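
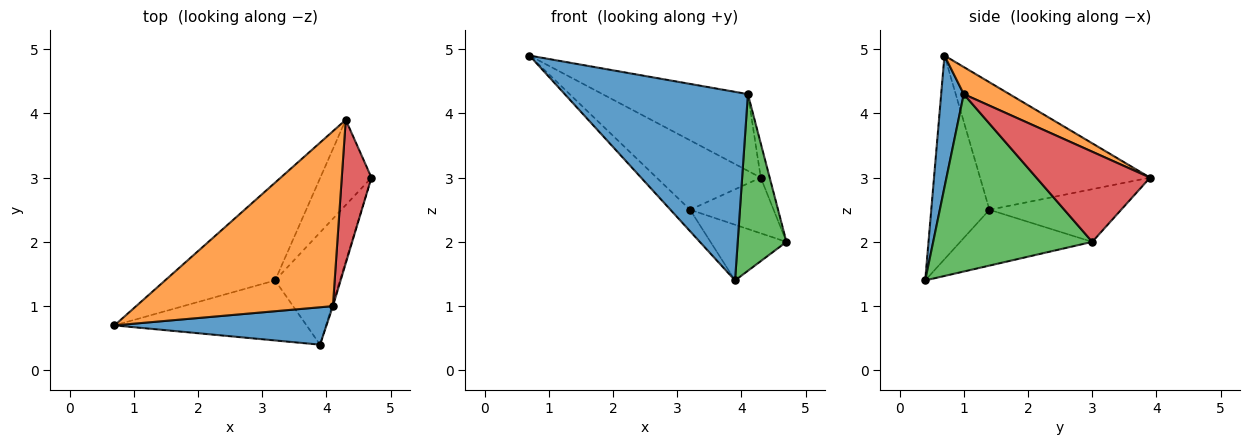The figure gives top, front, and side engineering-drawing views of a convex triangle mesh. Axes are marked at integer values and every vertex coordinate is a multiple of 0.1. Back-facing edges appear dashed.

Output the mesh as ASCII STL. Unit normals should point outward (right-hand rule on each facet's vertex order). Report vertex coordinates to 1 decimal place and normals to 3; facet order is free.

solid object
 facet normal 0.120 -0.974 0.193
  outer loop
   vertex 4.1 1.0 4.3
   vertex 0.7 0.7 4.9
   vertex 3.9 0.4 1.4
  endloop
 endfacet
 facet normal 0.125 0.399 0.909
  outer loop
   vertex 4.1 1.0 4.3
   vertex 4.3 3.9 3.0
   vertex 0.7 0.7 4.9
  endloop
 endfacet
 facet normal 0.956 -0.293 -0.005
  outer loop
   vertex 4.1 1.0 4.3
   vertex 3.9 0.4 1.4
   vertex 4.7 3.0 2.0
  endloop
 endfacet
 facet normal 0.947 0.074 0.312
  outer loop
   vertex 4.1 1.0 4.3
   vertex 4.7 3.0 2.0
   vertex 4.3 3.9 3.0
  endloop
 endfacet
 facet normal -0.706 0.238 -0.666
  outer loop
   vertex 3.2 1.4 2.5
   vertex 3.9 0.4 1.4
   vertex 0.7 0.7 4.9
  endloop
 endfacet
 facet normal -0.611 0.352 -0.709
  outer loop
   vertex 3.2 1.4 2.5
   vertex 4.7 3.0 2.0
   vertex 3.9 0.4 1.4
  endloop
 endfacet
 facet normal -0.687 0.421 -0.593
  outer loop
   vertex 3.2 1.4 2.5
   vertex 0.7 0.7 4.9
   vertex 4.3 3.9 3.0
  endloop
 endfacet
 facet normal -0.653 0.414 -0.634
  outer loop
   vertex 3.2 1.4 2.5
   vertex 4.3 3.9 3.0
   vertex 4.7 3.0 2.0
  endloop
 endfacet
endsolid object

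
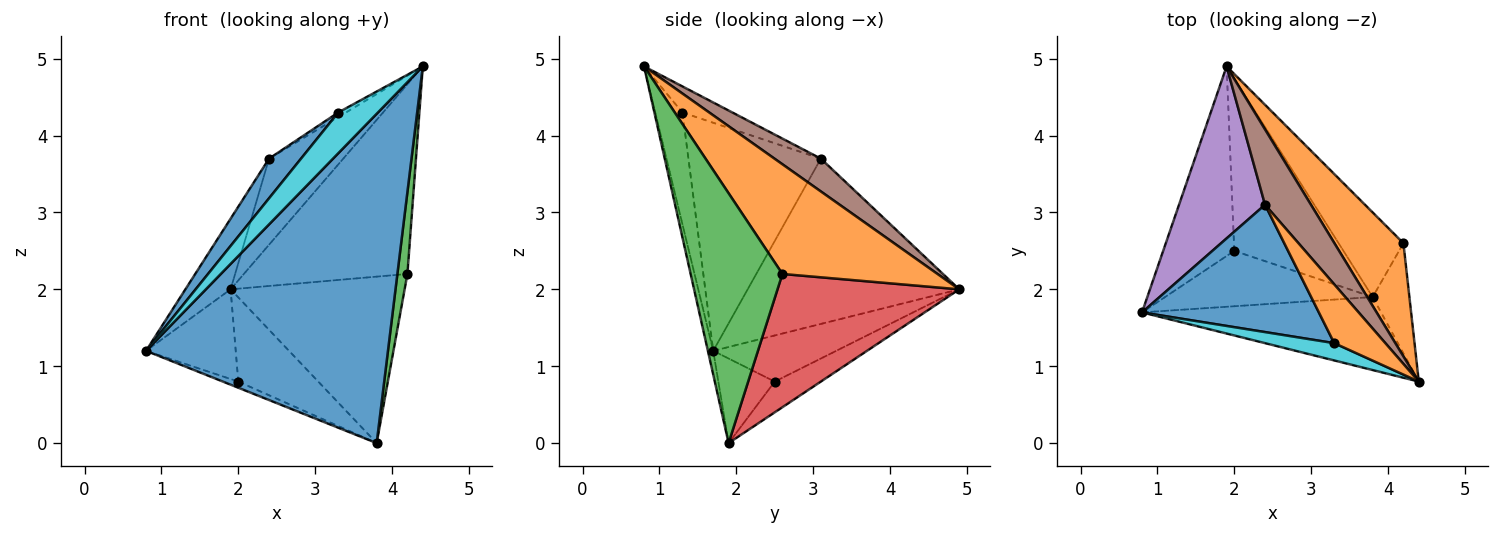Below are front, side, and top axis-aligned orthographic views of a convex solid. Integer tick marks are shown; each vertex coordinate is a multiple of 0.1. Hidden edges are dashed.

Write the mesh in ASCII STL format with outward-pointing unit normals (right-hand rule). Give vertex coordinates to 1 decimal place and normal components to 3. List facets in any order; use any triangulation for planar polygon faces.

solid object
 facet normal -0.022 -0.976 -0.216
  outer loop
   vertex 3.8 1.9 0.0
   vertex 4.4 0.8 4.9
   vertex 0.8 1.7 1.2
  endloop
 endfacet
 facet normal 0.631 0.666 0.397
  outer loop
   vertex 4.2 2.6 2.2
   vertex 1.9 4.9 2.0
   vertex 4.4 0.8 4.9
  endloop
 endfacet
 facet normal 0.984 -0.108 -0.145
  outer loop
   vertex 4.2 2.6 2.2
   vertex 4.4 0.8 4.9
   vertex 3.8 1.9 0.0
  endloop
 endfacet
 facet normal 0.681 0.653 -0.332
  outer loop
   vertex 4.2 2.6 2.2
   vertex 3.8 1.9 0.0
   vertex 1.9 4.9 2.0
  endloop
 endfacet
 facet normal -0.872 0.186 0.454
  outer loop
   vertex 2.4 3.1 3.7
   vertex 1.9 4.9 2.0
   vertex 0.8 1.7 1.2
  endloop
 endfacet
 facet normal 0.426 0.681 0.596
  outer loop
   vertex 2.4 3.1 3.7
   vertex 4.4 0.8 4.9
   vertex 1.9 4.9 2.0
  endloop
 endfacet
 facet normal -0.506 0.369 -0.780
  outer loop
   vertex 2.0 2.5 0.8
   vertex 0.8 1.7 1.2
   vertex 1.9 4.9 2.0
  endloop
 endfacet
 facet normal -0.375 0.102 -0.921
  outer loop
   vertex 2.0 2.5 0.8
   vertex 3.8 1.9 0.0
   vertex 0.8 1.7 1.2
  endloop
 endfacet
 facet normal -0.245 0.425 -0.871
  outer loop
   vertex 2.0 2.5 0.8
   vertex 1.9 4.9 2.0
   vertex 3.8 1.9 0.0
  endloop
 endfacet
 facet normal -0.534 -0.778 0.330
  outer loop
   vertex 3.3 1.3 4.3
   vertex 0.8 1.7 1.2
   vertex 4.4 0.8 4.9
  endloop
 endfacet
 facet normal -0.776 -0.188 0.602
  outer loop
   vertex 3.3 1.3 4.3
   vertex 2.4 3.1 3.7
   vertex 0.8 1.7 1.2
  endloop
 endfacet
 facet normal -0.453 0.070 0.889
  outer loop
   vertex 3.3 1.3 4.3
   vertex 4.4 0.8 4.9
   vertex 2.4 3.1 3.7
  endloop
 endfacet
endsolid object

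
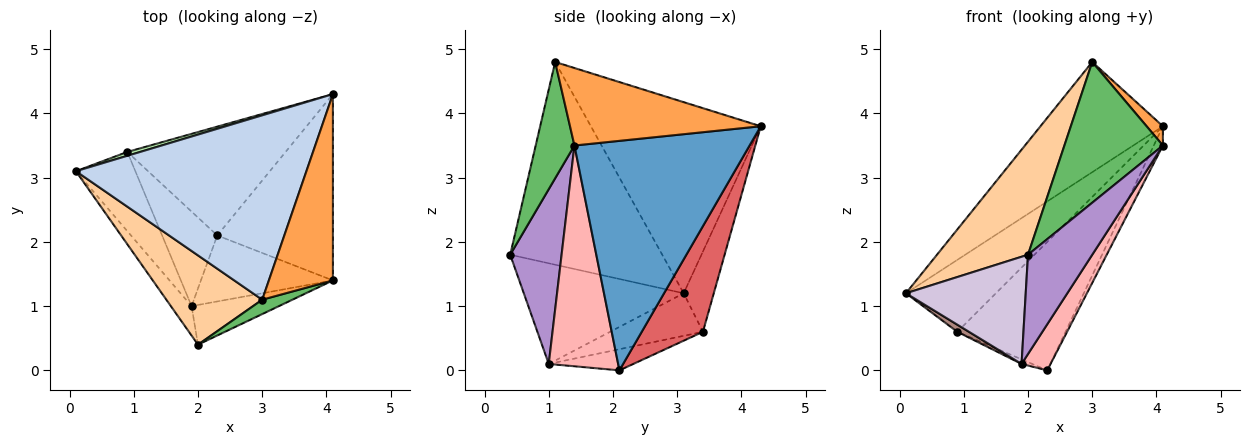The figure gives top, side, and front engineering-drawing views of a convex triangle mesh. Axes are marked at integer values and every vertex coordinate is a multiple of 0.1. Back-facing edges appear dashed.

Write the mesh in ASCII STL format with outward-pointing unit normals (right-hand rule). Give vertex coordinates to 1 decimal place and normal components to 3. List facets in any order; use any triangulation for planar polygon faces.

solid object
 facet normal 0.892 0.046 -0.449
  outer loop
   vertex 2.3 2.1 0.0
   vertex 4.1 4.3 3.8
   vertex 4.1 1.4 3.5
  endloop
 endfacet
 facet normal -0.580 0.418 0.699
  outer loop
   vertex 3.0 1.1 4.8
   vertex 4.1 4.3 3.8
   vertex 0.1 3.1 1.2
  endloop
 endfacet
 facet normal 0.769 -0.066 0.636
  outer loop
   vertex 3.0 1.1 4.8
   vertex 4.1 1.4 3.5
   vertex 4.1 4.3 3.8
  endloop
 endfacet
 facet normal -0.795 -0.476 0.376
  outer loop
   vertex 3.0 1.1 4.8
   vertex 0.1 3.1 1.2
   vertex 2.0 0.4 1.8
  endloop
 endfacet
 facet normal 0.365 -0.926 0.095
  outer loop
   vertex 3.0 1.1 4.8
   vertex 2.0 0.4 1.8
   vertex 4.1 1.4 3.5
  endloop
 endfacet
 facet normal -0.317 0.947 0.051
  outer loop
   vertex 0.9 3.4 0.6
   vertex 0.1 3.1 1.2
   vertex 4.1 4.3 3.8
  endloop
 endfacet
 facet normal 0.396 0.701 -0.593
  outer loop
   vertex 0.9 3.4 0.6
   vertex 4.1 4.3 3.8
   vertex 2.3 2.1 0.0
  endloop
 endfacet
 facet normal 0.808 -0.338 -0.483
  outer loop
   vertex 1.9 1.0 0.1
   vertex 2.3 2.1 0.0
   vertex 4.1 1.4 3.5
  endloop
 endfacet
 facet normal 0.596 -0.745 -0.298
  outer loop
   vertex 1.9 1.0 0.1
   vertex 4.1 1.4 3.5
   vertex 2.0 0.4 1.8
  endloop
 endfacet
 facet normal -0.790 -0.592 -0.162
  outer loop
   vertex 1.9 1.0 0.1
   vertex 2.0 0.4 1.8
   vertex 0.1 3.1 1.2
  endloop
 endfacet
 facet normal -0.581 -0.073 -0.811
  outer loop
   vertex 1.9 1.0 0.1
   vertex 0.1 3.1 1.2
   vertex 0.9 3.4 0.6
  endloop
 endfacet
 facet normal -0.358 0.045 -0.933
  outer loop
   vertex 1.9 1.0 0.1
   vertex 0.9 3.4 0.6
   vertex 2.3 2.1 0.0
  endloop
 endfacet
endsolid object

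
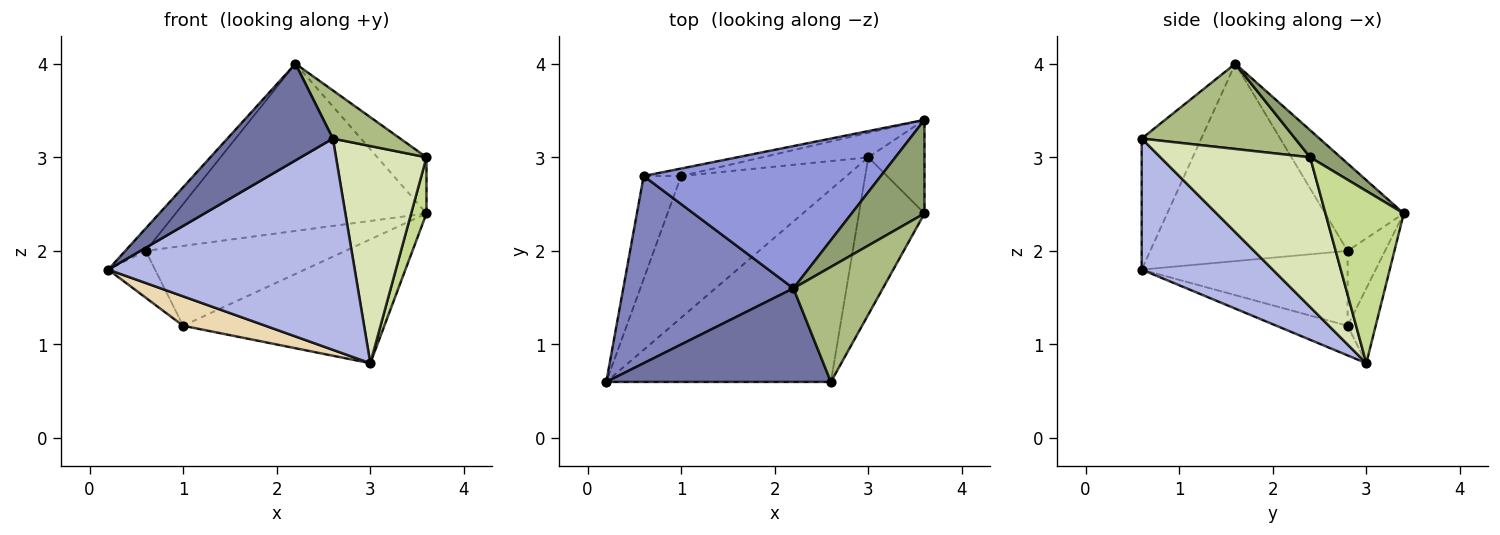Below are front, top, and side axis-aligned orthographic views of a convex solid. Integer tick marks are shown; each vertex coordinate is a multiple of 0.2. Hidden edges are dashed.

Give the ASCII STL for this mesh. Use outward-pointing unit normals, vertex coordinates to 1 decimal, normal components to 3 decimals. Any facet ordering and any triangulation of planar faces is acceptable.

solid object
 facet normal -0.376 -0.666 0.644
  outer loop
   vertex 2.2 1.6 4.0
   vertex 0.2 0.6 1.8
   vertex 2.6 0.6 3.2
  endloop
 endfacet
 facet normal -0.755 0.078 0.651
  outer loop
   vertex 0.6 2.8 2.0
   vertex 0.2 0.6 1.8
   vertex 2.2 1.6 4.0
  endloop
 endfacet
 facet normal -0.232 0.741 0.630
  outer loop
   vertex 0.6 2.8 2.0
   vertex 2.2 1.6 4.0
   vertex 3.6 3.4 2.4
  endloop
 endfacet
 facet normal 0.366 -0.688 -0.627
  outer loop
   vertex 3.0 3.0 0.8
   vertex 2.6 0.6 3.2
   vertex 0.2 0.6 1.8
  endloop
 endfacet
 facet normal 0.303 0.490 0.817
  outer loop
   vertex 3.6 2.4 3.0
   vertex 3.6 3.4 2.4
   vertex 2.2 1.6 4.0
  endloop
 endfacet
 facet normal 0.660 -0.290 0.693
  outer loop
   vertex 3.6 2.4 3.0
   vertex 2.2 1.6 4.0
   vertex 2.6 0.6 3.2
  endloop
 endfacet
 facet normal 0.935 -0.183 -0.305
  outer loop
   vertex 3.6 2.4 3.0
   vertex 3.0 3.0 0.8
   vertex 3.6 3.4 2.4
  endloop
 endfacet
 facet normal 0.802 -0.484 -0.351
  outer loop
   vertex 3.6 2.4 3.0
   vertex 2.6 0.6 3.2
   vertex 3.0 3.0 0.8
  endloop
 endfacet
 facet normal -0.184 0.979 -0.092
  outer loop
   vertex 1.0 2.8 1.2
   vertex 0.6 2.8 2.0
   vertex 3.6 3.4 2.4
  endloop
 endfacet
 facet normal -0.136 0.972 -0.192
  outer loop
   vertex 1.0 2.8 1.2
   vertex 3.6 3.4 2.4
   vertex 3.0 3.0 0.8
  endloop
 endfacet
 facet normal -0.877 0.199 -0.438
  outer loop
   vertex 1.0 2.8 1.2
   vertex 0.2 0.6 1.8
   vertex 0.6 2.8 2.0
  endloop
 endfacet
 facet normal -0.173 -0.200 -0.964
  outer loop
   vertex 1.0 2.8 1.2
   vertex 3.0 3.0 0.8
   vertex 0.2 0.6 1.8
  endloop
 endfacet
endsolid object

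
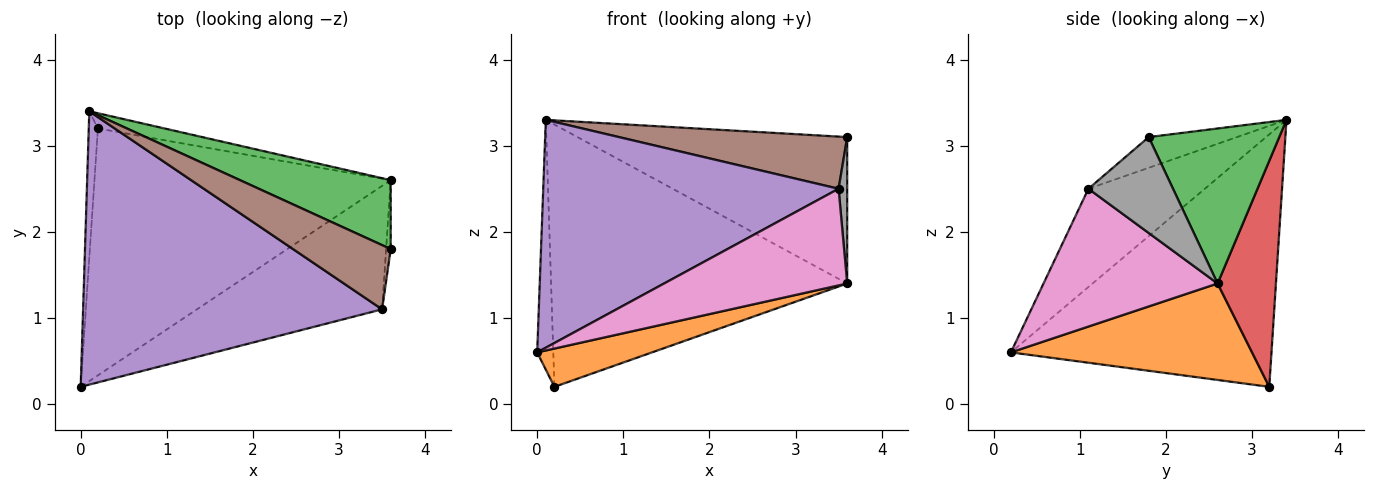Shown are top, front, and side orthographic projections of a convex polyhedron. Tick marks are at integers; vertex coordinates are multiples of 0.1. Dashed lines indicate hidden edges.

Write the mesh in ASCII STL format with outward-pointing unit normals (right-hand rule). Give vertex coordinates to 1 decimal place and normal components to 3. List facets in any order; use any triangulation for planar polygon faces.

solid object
 facet normal -0.997 0.062 -0.036
  outer loop
   vertex 0.2 3.2 0.2
   vertex 0.0 0.2 0.6
   vertex 0.1 3.4 3.3
  endloop
 endfacet
 facet normal 0.306 -0.146 -0.941
  outer loop
   vertex 3.6 2.6 1.4
   vertex 0.0 0.2 0.6
   vertex 0.2 3.2 0.2
  endloop
 endfacet
 facet normal 0.401 0.829 0.390
  outer loop
   vertex 3.6 2.6 1.4
   vertex 0.1 3.4 3.3
   vertex 3.6 1.8 3.1
  endloop
 endfacet
 facet normal 0.193 0.980 -0.057
  outer loop
   vertex 3.6 2.6 1.4
   vertex 0.2 3.2 0.2
   vertex 0.1 3.4 3.3
  endloop
 endfacet
 facet normal -0.245 -0.621 0.745
  outer loop
   vertex 3.5 1.1 2.5
   vertex 0.1 3.4 3.3
   vertex 0.0 0.2 0.6
  endloop
 endfacet
 facet normal -0.237 -0.613 0.754
  outer loop
   vertex 3.5 1.1 2.5
   vertex 3.6 1.8 3.1
   vertex 0.1 3.4 3.3
  endloop
 endfacet
 facet normal 0.506 -0.532 -0.679
  outer loop
   vertex 3.5 1.1 2.5
   vertex 0.0 0.2 0.6
   vertex 3.6 2.6 1.4
  endloop
 endfacet
 facet normal 0.994 -0.101 -0.048
  outer loop
   vertex 3.5 1.1 2.5
   vertex 3.6 2.6 1.4
   vertex 3.6 1.8 3.1
  endloop
 endfacet
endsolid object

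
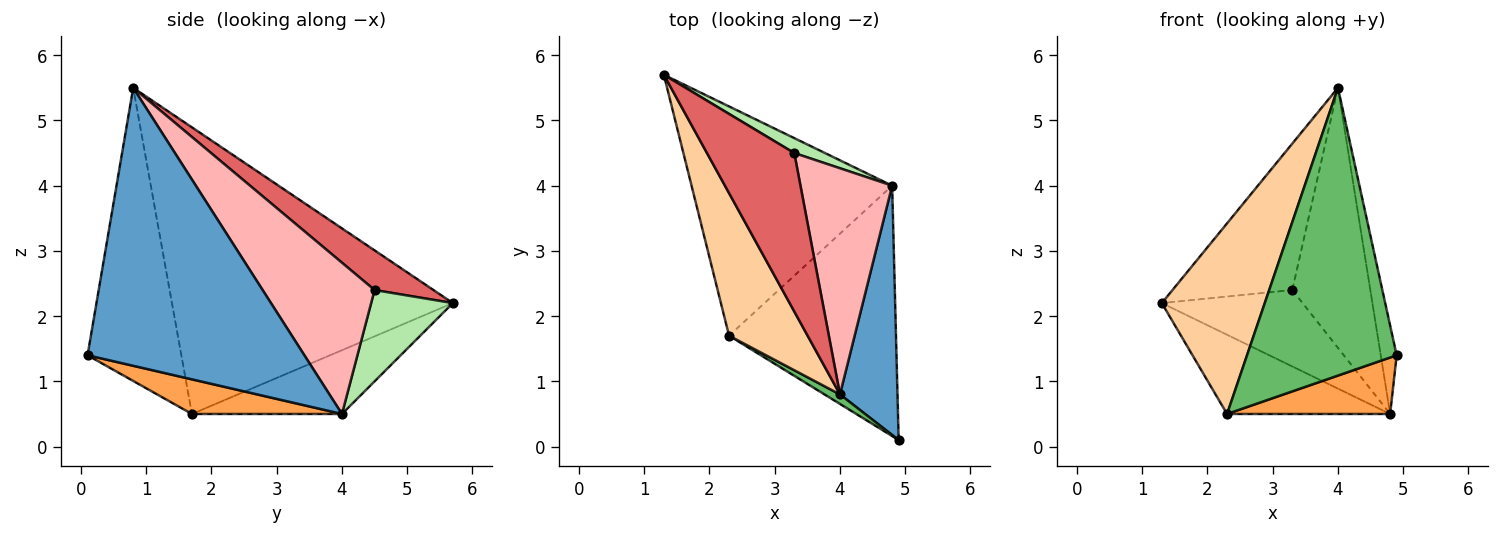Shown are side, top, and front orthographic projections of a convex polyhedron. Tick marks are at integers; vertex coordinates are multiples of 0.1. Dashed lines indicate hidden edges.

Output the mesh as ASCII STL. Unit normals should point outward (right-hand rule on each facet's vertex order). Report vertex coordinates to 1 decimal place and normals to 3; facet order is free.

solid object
 facet normal 0.977 0.072 0.202
  outer loop
   vertex 4.0 0.8 5.5
   vertex 4.9 0.1 1.4
   vertex 4.8 4.0 0.5
  endloop
 endfacet
 facet normal -0.288 0.313 -0.905
  outer loop
   vertex 2.3 1.7 0.5
   vertex 1.3 5.7 2.2
   vertex 4.8 4.0 0.5
  endloop
 endfacet
 facet normal 0.198 -0.216 -0.956
  outer loop
   vertex 2.3 1.7 0.5
   vertex 4.8 4.0 0.5
   vertex 4.9 0.1 1.4
  endloop
 endfacet
 facet normal -0.909 -0.333 0.249
  outer loop
   vertex 2.3 1.7 0.5
   vertex 4.0 0.8 5.5
   vertex 1.3 5.7 2.2
  endloop
 endfacet
 facet normal -0.531 -0.847 0.028
  outer loop
   vertex 2.3 1.7 0.5
   vertex 4.9 0.1 1.4
   vertex 4.0 0.8 5.5
  endloop
 endfacet
 facet normal 0.495 0.853 0.166
  outer loop
   vertex 3.3 4.5 2.4
   vertex 4.8 4.0 0.5
   vertex 1.3 5.7 2.2
  endloop
 endfacet
 facet normal 0.317 0.644 0.697
  outer loop
   vertex 3.3 4.5 2.4
   vertex 1.3 5.7 2.2
   vertex 4.0 0.8 5.5
  endloop
 endfacet
 facet normal 0.735 0.512 0.445
  outer loop
   vertex 3.3 4.5 2.4
   vertex 4.0 0.8 5.5
   vertex 4.8 4.0 0.5
  endloop
 endfacet
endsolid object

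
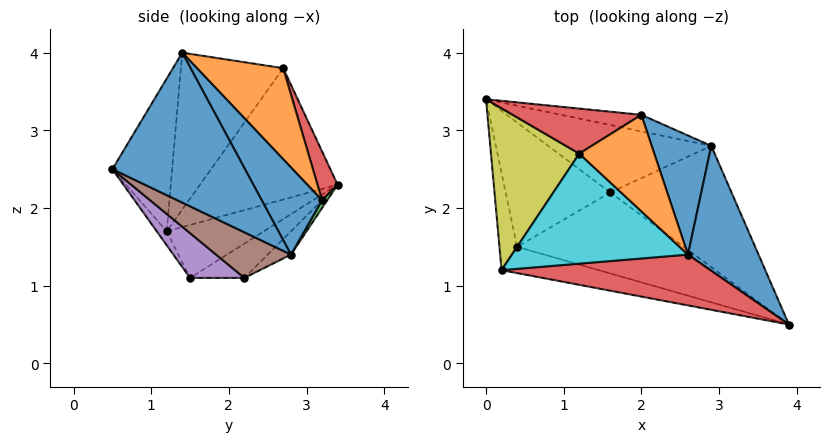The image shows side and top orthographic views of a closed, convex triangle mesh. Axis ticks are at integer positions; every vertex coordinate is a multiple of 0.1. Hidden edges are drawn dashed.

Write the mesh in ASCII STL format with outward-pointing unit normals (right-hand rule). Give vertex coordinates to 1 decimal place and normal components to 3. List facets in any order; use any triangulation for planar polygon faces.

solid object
 facet normal 0.777 0.513 0.366
  outer loop
   vertex 2.9 2.8 1.4
   vertex 2.6 1.4 4.0
   vertex 3.9 0.5 2.5
  endloop
 endfacet
 facet normal -0.949 0.000 -0.316
  outer loop
   vertex 0.2 1.2 1.7
   vertex 0.0 3.4 2.3
   vertex 0.4 1.5 1.1
  endloop
 endfacet
 facet normal -0.067 -0.883 -0.464
  outer loop
   vertex 0.2 1.2 1.7
   vertex 0.4 1.5 1.1
   vertex 3.9 0.5 2.5
  endloop
 endfacet
 facet normal -0.244 -0.910 0.334
  outer loop
   vertex 0.2 1.2 1.7
   vertex 3.9 0.5 2.5
   vertex 2.6 1.4 4.0
  endloop
 endfacet
 facet normal 0.237 -0.406 -0.883
  outer loop
   vertex 1.6 2.2 1.1
   vertex 3.9 0.5 2.5
   vertex 0.4 1.5 1.1
  endloop
 endfacet
 facet normal 0.338 -0.283 -0.898
  outer loop
   vertex 1.6 2.2 1.1
   vertex 2.9 2.8 1.4
   vertex 3.9 0.5 2.5
  endloop
 endfacet
 facet normal -0.275 0.471 -0.838
  outer loop
   vertex 1.6 2.2 1.1
   vertex 0.4 1.5 1.1
   vertex 0.0 3.4 2.3
  endloop
 endfacet
 facet normal -0.110 0.625 -0.772
  outer loop
   vertex 1.6 2.2 1.1
   vertex 0.0 3.4 2.3
   vertex 2.9 2.8 1.4
  endloop
 endfacet
 facet normal -0.809 -0.222 0.544
  outer loop
   vertex 1.2 2.7 3.8
   vertex 0.0 3.4 2.3
   vertex 0.2 1.2 1.7
  endloop
 endfacet
 facet normal -0.570 -0.516 0.640
  outer loop
   vertex 1.2 2.7 3.8
   vertex 0.2 1.2 1.7
   vertex 2.6 1.4 4.0
  endloop
 endfacet
 facet normal 0.623 0.657 0.425
  outer loop
   vertex 2.0 3.2 2.1
   vertex 2.6 1.4 4.0
   vertex 2.9 2.8 1.4
  endloop
 endfacet
 facet normal 0.565 0.681 0.466
  outer loop
   vertex 2.0 3.2 2.1
   vertex 1.2 2.7 3.8
   vertex 2.6 1.4 4.0
  endloop
 endfacet
 facet normal 0.044 0.891 -0.453
  outer loop
   vertex 2.0 3.2 2.1
   vertex 2.9 2.8 1.4
   vertex 0.0 3.4 2.3
  endloop
 endfacet
 facet normal 0.127 0.934 0.334
  outer loop
   vertex 2.0 3.2 2.1
   vertex 0.0 3.4 2.3
   vertex 1.2 2.7 3.8
  endloop
 endfacet
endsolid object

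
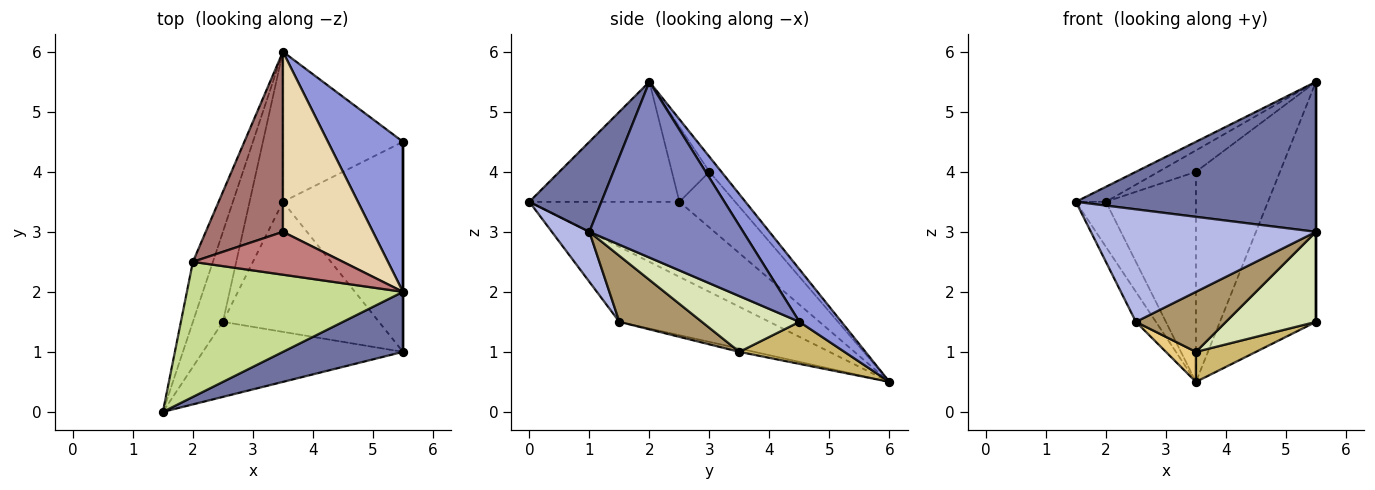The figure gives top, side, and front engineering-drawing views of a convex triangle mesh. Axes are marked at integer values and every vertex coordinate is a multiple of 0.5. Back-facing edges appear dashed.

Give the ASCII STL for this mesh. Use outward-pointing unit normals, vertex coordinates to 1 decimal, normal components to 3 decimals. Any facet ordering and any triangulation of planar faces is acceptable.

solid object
 facet normal 0.268 -0.894 0.358
  outer loop
   vertex 5.5 2.0 5.5
   vertex 1.5 0.0 3.5
   vertex 5.5 1.0 3.0
  endloop
 endfacet
 facet normal 1.000 0.000 0.000
  outer loop
   vertex 5.5 4.5 1.5
   vertex 5.5 2.0 5.5
   vertex 5.5 1.0 3.0
  endloop
 endfacet
 facet normal 0.348 0.795 0.497
  outer loop
   vertex 5.5 4.5 1.5
   vertex 3.5 6.0 0.5
   vertex 5.5 2.0 5.5
  endloop
 endfacet
 facet normal 0.137 -0.824 -0.549
  outer loop
   vertex 2.5 1.5 1.5
   vertex 5.5 1.0 3.0
   vertex 1.5 0.0 3.5
  endloop
 endfacet
 facet normal -0.921 0.123 -0.369
  outer loop
   vertex 2.5 1.5 1.5
   vertex 1.5 0.0 3.5
   vertex 3.5 6.0 0.5
  endloop
 endfacet
 facet normal -0.949 0.190 -0.253
  outer loop
   vertex 2.0 2.5 3.5
   vertex 3.5 6.0 0.5
   vertex 1.5 0.0 3.5
  endloop
 endfacet
 facet normal -0.483 0.097 0.870
  outer loop
   vertex 2.0 2.5 3.5
   vertex 1.5 0.0 3.5
   vertex 5.5 2.0 5.5
  endloop
 endfacet
 facet normal 0.393 -0.362 -0.845
  outer loop
   vertex 3.5 3.5 1.0
   vertex 5.5 4.5 1.5
   vertex 5.5 1.0 3.0
  endloop
 endfacet
 facet normal 0.359 -0.391 -0.848
  outer loop
   vertex 3.5 3.5 1.0
   vertex 5.5 1.0 3.0
   vertex 2.5 1.5 1.5
  endloop
 endfacet
 facet normal 0.325 -0.185 -0.927
  outer loop
   vertex 3.5 3.5 1.0
   vertex 3.5 6.0 0.5
   vertex 5.5 4.5 1.5
  endloop
 endfacet
 facet normal -0.098 -0.195 -0.976
  outer loop
   vertex 3.5 3.5 1.0
   vertex 2.5 1.5 1.5
   vertex 3.5 6.0 0.5
  endloop
 endfacet
 facet normal -0.108 0.755 0.647
  outer loop
   vertex 3.5 3.0 4.0
   vertex 5.5 2.0 5.5
   vertex 3.5 6.0 0.5
  endloop
 endfacet
 facet normal -0.425 0.687 0.589
  outer loop
   vertex 3.5 3.0 4.0
   vertex 3.5 6.0 0.5
   vertex 2.0 2.5 3.5
  endloop
 endfacet
 facet normal -0.408 0.408 0.816
  outer loop
   vertex 3.5 3.0 4.0
   vertex 2.0 2.5 3.5
   vertex 5.5 2.0 5.5
  endloop
 endfacet
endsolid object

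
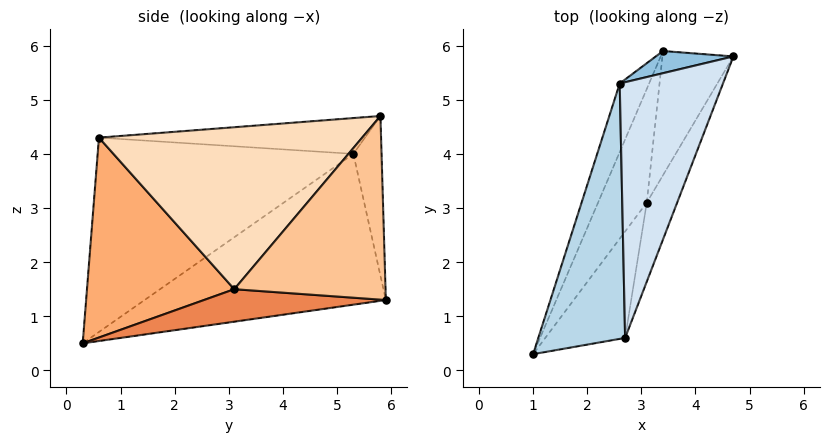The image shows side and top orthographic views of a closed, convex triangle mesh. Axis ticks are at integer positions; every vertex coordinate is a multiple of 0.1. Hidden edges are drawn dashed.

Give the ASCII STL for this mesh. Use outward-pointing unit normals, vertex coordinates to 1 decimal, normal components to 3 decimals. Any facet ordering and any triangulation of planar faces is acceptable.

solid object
 facet normal -0.896 0.409 -0.175
  outer loop
   vertex 2.6 5.3 4.0
   vertex 3.4 5.9 1.3
   vertex 1.0 0.3 0.5
  endloop
 endfacet
 facet normal -0.271 0.954 0.132
  outer loop
   vertex 2.6 5.3 4.0
   vertex 4.7 5.8 4.7
   vertex 3.4 5.9 1.3
  endloop
 endfacet
 facet normal -0.913 0.007 0.408
  outer loop
   vertex 2.6 5.3 4.0
   vertex 1.0 0.3 0.5
   vertex 2.7 0.6 4.3
  endloop
 endfacet
 facet normal -0.327 0.053 0.943
  outer loop
   vertex 2.6 5.3 4.0
   vertex 2.7 0.6 4.3
   vertex 4.7 5.8 4.7
  endloop
 endfacet
 facet normal 0.551 -0.118 -0.826
  outer loop
   vertex 3.1 3.1 1.5
   vertex 1.0 0.3 0.5
   vertex 3.4 5.9 1.3
  endloop
 endfacet
 facet normal 0.809 -0.491 -0.323
  outer loop
   vertex 3.1 3.1 1.5
   vertex 2.7 0.6 4.3
   vertex 1.0 0.3 0.5
  endloop
 endfacet
 facet normal 0.926 -0.125 -0.358
  outer loop
   vertex 3.1 3.1 1.5
   vertex 3.4 5.9 1.3
   vertex 4.7 5.8 4.7
  endloop
 endfacet
 facet normal 0.924 -0.342 -0.173
  outer loop
   vertex 3.1 3.1 1.5
   vertex 4.7 5.8 4.7
   vertex 2.7 0.6 4.3
  endloop
 endfacet
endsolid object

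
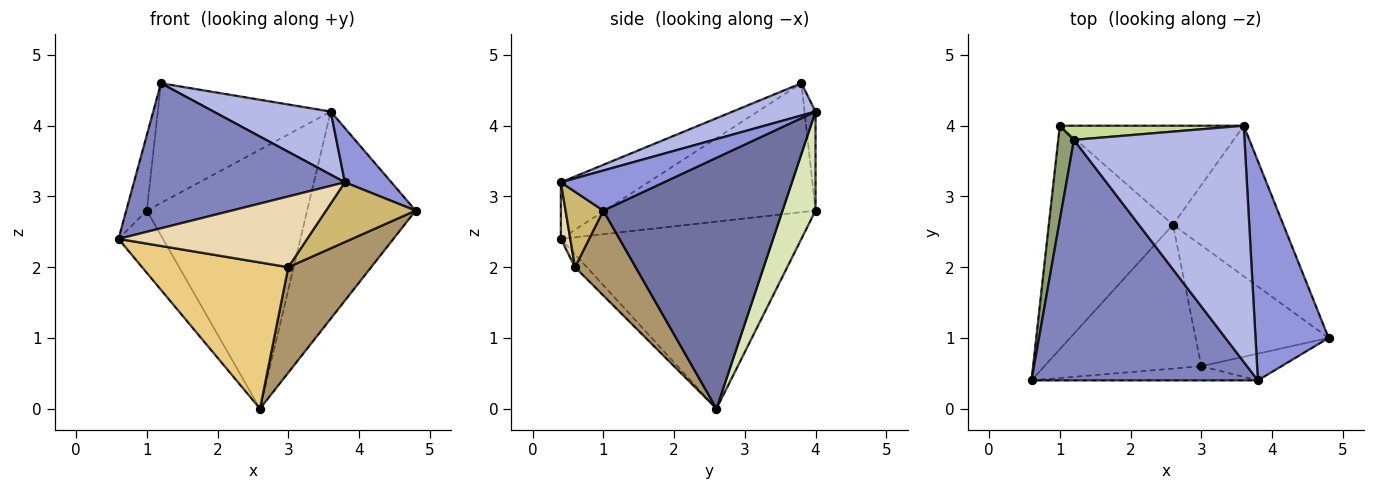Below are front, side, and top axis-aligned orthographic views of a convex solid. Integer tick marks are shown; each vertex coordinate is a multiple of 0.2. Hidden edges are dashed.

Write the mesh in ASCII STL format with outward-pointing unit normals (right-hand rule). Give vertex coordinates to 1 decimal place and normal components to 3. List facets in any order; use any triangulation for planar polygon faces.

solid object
 facet normal 0.801 0.485 -0.352
  outer loop
   vertex 3.6 4.0 4.2
   vertex 4.8 1.0 2.8
   vertex 2.6 2.6 0.0
  endloop
 endfacet
 facet normal -0.209 -0.505 0.837
  outer loop
   vertex 3.8 0.4 3.2
   vertex 1.2 3.8 4.6
   vertex 0.6 0.4 2.4
  endloop
 endfacet
 facet normal 0.470 -0.212 0.857
  outer loop
   vertex 3.8 0.4 3.2
   vertex 4.8 1.0 2.8
   vertex 3.6 4.0 4.2
  endloop
 endfacet
 facet normal 0.180 -0.254 0.950
  outer loop
   vertex 3.8 0.4 3.2
   vertex 3.6 4.0 4.2
   vertex 1.2 3.8 4.6
  endloop
 endfacet
 facet normal -0.988 0.096 0.120
  outer loop
   vertex 1.0 4.0 2.8
   vertex 0.6 0.4 2.4
   vertex 1.2 3.8 4.6
  endloop
 endfacet
 facet normal -0.823 0.152 -0.547
  outer loop
   vertex 1.0 4.0 2.8
   vertex 2.6 2.6 0.0
   vertex 0.6 0.4 2.4
  endloop
 endfacet
 facet normal -0.063 0.991 0.117
  outer loop
   vertex 1.0 4.0 2.8
   vertex 1.2 3.8 4.6
   vertex 3.6 4.0 4.2
  endloop
 endfacet
 facet normal 0.189 0.917 -0.351
  outer loop
   vertex 1.0 4.0 2.8
   vertex 3.6 4.0 4.2
   vertex 2.6 2.6 0.0
  endloop
 endfacet
 facet normal 0.433 -0.592 -0.679
  outer loop
   vertex 3.0 0.6 2.0
   vertex 2.6 2.6 0.0
   vertex 4.8 1.0 2.8
  endloop
 endfacet
 facet normal 0.359 -0.852 -0.381
  outer loop
   vertex 3.0 0.6 2.0
   vertex 4.8 1.0 2.8
   vertex 3.8 0.4 3.2
  endloop
 endfacet
 facet normal -0.057 -0.712 -0.700
  outer loop
   vertex 3.0 0.6 2.0
   vertex 0.6 0.4 2.4
   vertex 2.6 2.6 0.0
  endloop
 endfacet
 facet normal 0.049 -0.979 -0.196
  outer loop
   vertex 3.0 0.6 2.0
   vertex 3.8 0.4 3.2
   vertex 0.6 0.4 2.4
  endloop
 endfacet
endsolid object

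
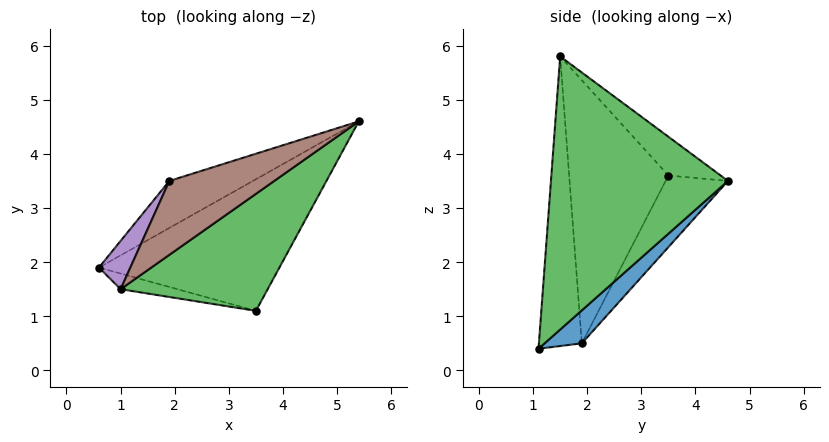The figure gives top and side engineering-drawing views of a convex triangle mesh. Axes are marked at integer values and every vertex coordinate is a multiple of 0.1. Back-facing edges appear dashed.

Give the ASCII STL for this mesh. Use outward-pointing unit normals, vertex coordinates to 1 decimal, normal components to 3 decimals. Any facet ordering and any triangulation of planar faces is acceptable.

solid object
 facet normal 0.142 0.612 -0.778
  outer loop
   vertex 3.5 1.1 0.4
   vertex 0.6 1.9 0.5
   vertex 5.4 4.6 3.5
  endloop
 endfacet
 facet normal -0.267 -0.962 -0.052
  outer loop
   vertex 1.0 1.5 5.8
   vertex 0.6 1.9 0.5
   vertex 3.5 1.1 0.4
  endloop
 endfacet
 facet normal 0.655 -0.668 0.353
  outer loop
   vertex 1.0 1.5 5.8
   vertex 3.5 1.1 0.4
   vertex 5.4 4.6 3.5
  endloop
 endfacet
 facet normal -0.291 0.894 -0.340
  outer loop
   vertex 1.9 3.5 3.6
   vertex 5.4 4.6 3.5
   vertex 0.6 1.9 0.5
  endloop
 endfacet
 facet normal -0.860 0.500 0.103
  outer loop
   vertex 1.9 3.5 3.6
   vertex 0.6 1.9 0.5
   vertex 1.0 1.5 5.8
  endloop
 endfacet
 facet normal -0.223 0.765 0.604
  outer loop
   vertex 1.9 3.5 3.6
   vertex 1.0 1.5 5.8
   vertex 5.4 4.6 3.5
  endloop
 endfacet
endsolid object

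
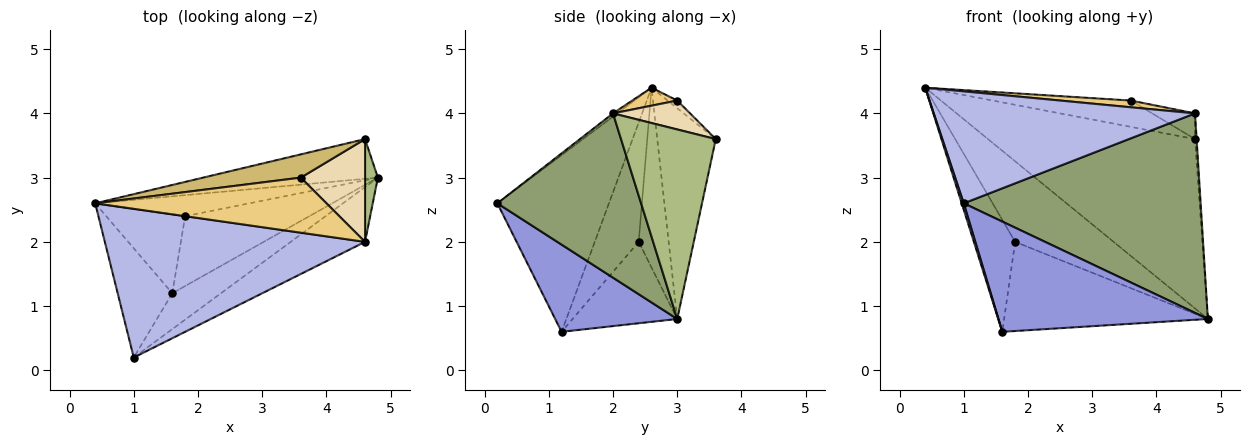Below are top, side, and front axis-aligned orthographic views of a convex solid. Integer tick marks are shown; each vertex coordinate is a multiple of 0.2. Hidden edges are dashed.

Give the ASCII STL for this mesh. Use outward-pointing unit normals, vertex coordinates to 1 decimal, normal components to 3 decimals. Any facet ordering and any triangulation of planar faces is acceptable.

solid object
 facet normal -0.265 0.939 -0.220
  outer loop
   vertex 4.6 3.6 3.6
   vertex 4.8 3.0 0.8
   vertex 0.4 2.6 4.4
  endloop
 endfacet
 facet normal -0.955 -0.017 -0.295
  outer loop
   vertex 1.6 1.2 0.6
   vertex 1.0 0.2 2.6
   vertex 0.4 2.6 4.4
  endloop
 endfacet
 facet normal 0.485 -0.832 -0.270
  outer loop
   vertex 1.6 1.2 0.6
   vertex 4.8 3.0 0.8
   vertex 1.0 0.2 2.6
  endloop
 endfacet
 facet normal -0.010 -0.602 0.799
  outer loop
   vertex 4.6 2.0 4.0
   vertex 0.4 2.6 4.4
   vertex 1.0 0.2 2.6
  endloop
 endfacet
 facet normal 0.505 -0.832 -0.229
  outer loop
   vertex 4.6 2.0 4.0
   vertex 1.0 0.2 2.6
   vertex 4.8 3.0 0.8
  endloop
 endfacet
 facet normal 0.998 0.017 0.068
  outer loop
   vertex 4.6 2.0 4.0
   vertex 4.8 3.0 0.8
   vertex 4.6 3.6 3.6
  endloop
 endfacet
 facet normal -0.282 0.928 -0.242
  outer loop
   vertex 1.8 2.4 2.0
   vertex 0.4 2.6 4.4
   vertex 4.8 3.0 0.8
  endloop
 endfacet
 facet normal -0.657 0.616 -0.434
  outer loop
   vertex 1.8 2.4 2.0
   vertex 1.6 1.2 0.6
   vertex 0.4 2.6 4.4
  endloop
 endfacet
 facet normal -0.375 0.730 -0.572
  outer loop
   vertex 1.8 2.4 2.0
   vertex 4.8 3.0 0.8
   vertex 1.6 1.2 0.6
  endloop
 endfacet
 facet normal -0.052 0.748 0.661
  outer loop
   vertex 3.6 3.0 4.2
   vertex 4.6 3.6 3.6
   vertex 0.4 2.6 4.4
  endloop
 endfacet
 facet normal 0.077 -0.121 0.990
  outer loop
   vertex 3.6 3.0 4.2
   vertex 0.4 2.6 4.4
   vertex 4.6 2.0 4.0
  endloop
 endfacet
 facet normal 0.400 0.222 0.889
  outer loop
   vertex 3.6 3.0 4.2
   vertex 4.6 2.0 4.0
   vertex 4.6 3.6 3.6
  endloop
 endfacet
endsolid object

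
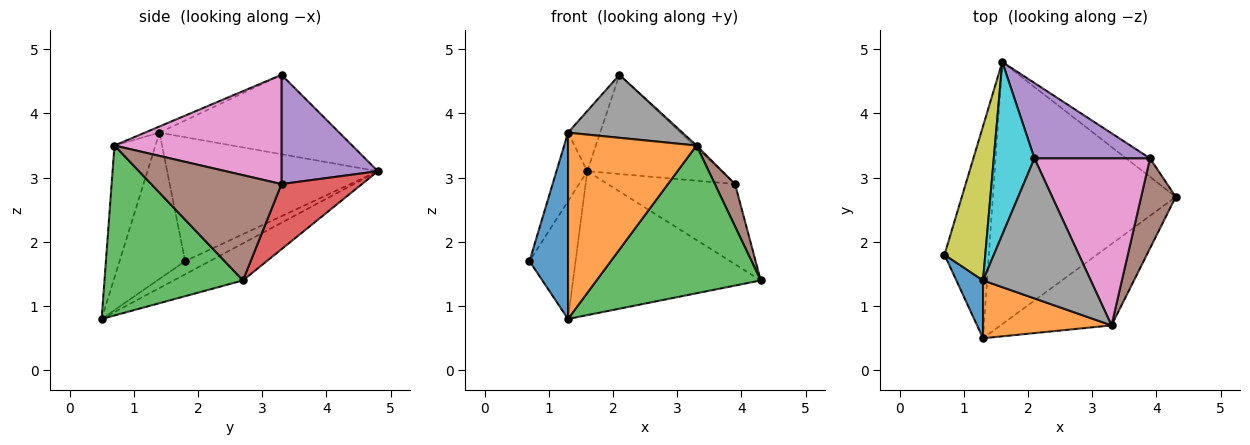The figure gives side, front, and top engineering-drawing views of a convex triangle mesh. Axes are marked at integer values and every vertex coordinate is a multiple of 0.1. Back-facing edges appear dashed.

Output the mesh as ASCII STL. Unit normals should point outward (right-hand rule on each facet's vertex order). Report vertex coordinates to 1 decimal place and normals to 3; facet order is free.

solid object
 facet normal -0.251 0.470 -0.846
  outer loop
   vertex 1.3 0.5 0.8
   vertex 0.7 1.8 1.7
   vertex 1.6 4.8 3.1
  endloop
 endfacet
 facet normal -0.175 0.474 -0.863
  outer loop
   vertex 1.3 0.5 0.8
   vertex 1.6 4.8 3.1
   vertex 4.3 2.7 1.4
  endloop
 endfacet
 facet normal 0.594 -0.705 -0.388
  outer loop
   vertex 1.3 0.5 0.8
   vertex 4.3 2.7 1.4
   vertex 3.3 0.7 3.5
  endloop
 endfacet
 facet normal 0.524 0.830 -0.192
  outer loop
   vertex 3.9 3.3 2.9
   vertex 4.3 2.7 1.4
   vertex 1.6 4.8 3.1
  endloop
 endfacet
 facet normal 0.496 0.691 0.526
  outer loop
   vertex 3.9 3.3 2.9
   vertex 1.6 4.8 3.1
   vertex 2.1 3.3 4.6
  endloop
 endfacet
 facet normal 0.940 -0.146 0.309
  outer loop
   vertex 3.9 3.3 2.9
   vertex 3.3 0.7 3.5
   vertex 4.3 2.7 1.4
  endloop
 endfacet
 facet normal 0.687 0.009 0.727
  outer loop
   vertex 3.9 3.3 2.9
   vertex 2.1 3.3 4.6
   vertex 3.3 0.7 3.5
  endloop
 endfacet
 facet normal -0.052 -0.409 0.911
  outer loop
   vertex 1.3 1.4 3.7
   vertex 3.3 0.7 3.5
   vertex 2.1 3.3 4.6
  endloop
 endfacet
 facet normal -0.941 0.138 0.310
  outer loop
   vertex 1.3 1.4 3.7
   vertex 1.6 4.8 3.1
   vertex 0.7 1.8 1.7
  endloop
 endfacet
 facet normal -0.879 0.157 0.450
  outer loop
   vertex 1.3 1.4 3.7
   vertex 2.1 3.3 4.6
   vertex 1.6 4.8 3.1
  endloop
 endfacet
 facet normal -0.852 -0.501 0.155
  outer loop
   vertex 1.3 1.4 3.7
   vertex 0.7 1.8 1.7
   vertex 1.3 0.5 0.8
  endloop
 endfacet
 facet normal -0.291 -0.914 0.284
  outer loop
   vertex 1.3 1.4 3.7
   vertex 1.3 0.5 0.8
   vertex 3.3 0.7 3.5
  endloop
 endfacet
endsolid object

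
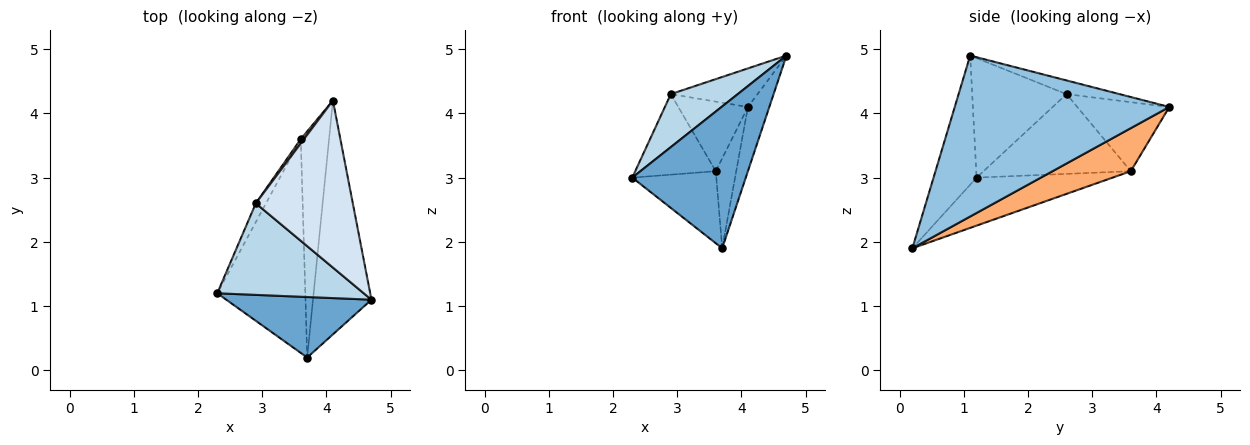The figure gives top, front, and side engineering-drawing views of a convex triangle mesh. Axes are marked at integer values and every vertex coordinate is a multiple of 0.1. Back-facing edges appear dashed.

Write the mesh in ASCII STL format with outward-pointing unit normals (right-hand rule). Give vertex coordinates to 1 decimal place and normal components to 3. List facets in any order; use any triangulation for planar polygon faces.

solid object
 facet normal -0.329 -0.869 0.370
  outer loop
   vertex 3.7 0.2 1.9
   vertex 4.7 1.1 4.9
   vertex 2.3 1.2 3.0
  endloop
 endfacet
 facet normal 0.936 0.093 -0.340
  outer loop
   vertex 3.7 0.2 1.9
   vertex 4.1 4.2 4.1
   vertex 4.7 1.1 4.9
  endloop
 endfacet
 facet normal -0.577 -0.409 0.707
  outer loop
   vertex 2.9 2.6 4.3
   vertex 2.3 1.2 3.0
   vertex 4.7 1.1 4.9
  endloop
 endfacet
 facet normal -0.136 0.223 0.965
  outer loop
   vertex 2.9 2.6 4.3
   vertex 4.7 1.1 4.9
   vertex 4.1 4.2 4.1
  endloop
 endfacet
 facet normal -0.459 0.284 -0.842
  outer loop
   vertex 3.6 3.6 3.1
   vertex 3.7 0.2 1.9
   vertex 2.3 1.2 3.0
  endloop
 endfacet
 facet normal 0.817 0.213 -0.536
  outer loop
   vertex 3.6 3.6 3.1
   vertex 4.1 4.2 4.1
   vertex 3.7 0.2 1.9
  endloop
 endfacet
 facet normal -0.872 0.477 -0.111
  outer loop
   vertex 3.6 3.6 3.1
   vertex 2.3 1.2 3.0
   vertex 2.9 2.6 4.3
  endloop
 endfacet
 facet normal -0.797 0.603 0.037
  outer loop
   vertex 3.6 3.6 3.1
   vertex 2.9 2.6 4.3
   vertex 4.1 4.2 4.1
  endloop
 endfacet
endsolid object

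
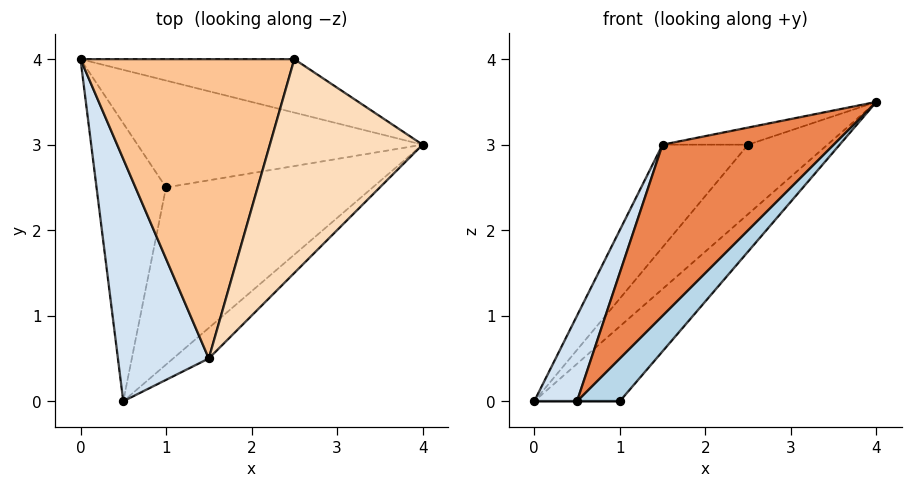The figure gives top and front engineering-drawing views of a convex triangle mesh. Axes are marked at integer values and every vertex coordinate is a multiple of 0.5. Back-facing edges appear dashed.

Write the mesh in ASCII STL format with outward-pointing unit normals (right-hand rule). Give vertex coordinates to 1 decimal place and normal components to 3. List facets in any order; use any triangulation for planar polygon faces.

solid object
 facet normal 0.652 0.435 -0.621
  outer loop
   vertex 1.0 2.5 0.0
   vertex 0.0 4.0 0.0
   vertex 4.0 3.0 3.5
  endloop
 endfacet
 facet normal 0.000 0.000 -1.000
  outer loop
   vertex 1.0 2.5 0.0
   vertex 0.5 0.0 0.0
   vertex 0.0 4.0 0.0
  endloop
 endfacet
 facet normal 0.761 -0.152 -0.631
  outer loop
   vertex 1.0 2.5 0.0
   vertex 4.0 3.0 3.5
   vertex 0.5 0.0 0.0
  endloop
 endfacet
 facet normal -0.936 -0.117 0.332
  outer loop
   vertex 1.5 0.5 3.0
   vertex 0.0 4.0 0.0
   vertex 0.5 0.0 0.0
  endloop
 endfacet
 facet normal 0.714 -0.689 -0.123
  outer loop
   vertex 1.5 0.5 3.0
   vertex 0.5 0.0 0.0
   vertex 4.0 3.0 3.5
  endloop
 endfacet
 facet normal 0.590 0.640 -0.492
  outer loop
   vertex 2.5 4.0 3.0
   vertex 4.0 3.0 3.5
   vertex 0.0 4.0 0.0
  endloop
 endfacet
 facet normal -0.750 0.214 0.625
  outer loop
   vertex 2.5 4.0 3.0
   vertex 0.0 4.0 0.0
   vertex 1.5 0.5 3.0
  endloop
 endfacet
 facet normal -0.269 0.077 0.960
  outer loop
   vertex 2.5 4.0 3.0
   vertex 1.5 0.5 3.0
   vertex 4.0 3.0 3.5
  endloop
 endfacet
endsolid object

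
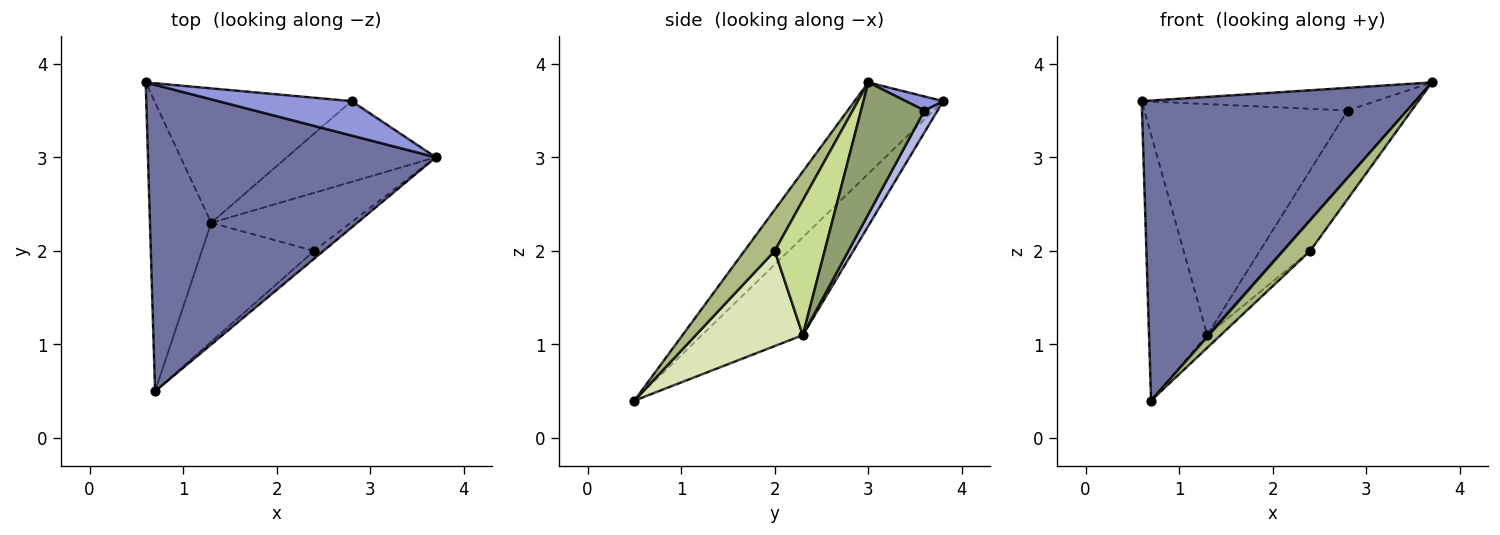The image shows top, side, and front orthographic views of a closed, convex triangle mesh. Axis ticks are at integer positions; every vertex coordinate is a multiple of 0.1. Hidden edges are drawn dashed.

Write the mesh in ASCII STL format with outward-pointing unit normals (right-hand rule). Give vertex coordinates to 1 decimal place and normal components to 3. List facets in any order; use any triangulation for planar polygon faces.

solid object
 facet normal -0.221 -0.682 0.697
  outer loop
   vertex 0.7 0.5 0.4
   vertex 3.7 3.0 3.8
   vertex 0.6 3.8 3.6
  endloop
 endfacet
 facet normal -0.761 0.439 -0.477
  outer loop
   vertex 1.3 2.3 1.1
   vertex 0.7 0.5 0.4
   vertex 0.6 3.8 3.6
  endloop
 endfacet
 facet normal 0.088 0.548 0.832
  outer loop
   vertex 2.8 3.6 3.5
   vertex 0.6 3.8 3.6
   vertex 3.7 3.0 3.8
  endloop
 endfacet
 facet normal 0.056 0.863 -0.502
  outer loop
   vertex 2.8 3.6 3.5
   vertex 1.3 2.3 1.1
   vertex 0.6 3.8 3.6
  endloop
 endfacet
 facet normal 0.563 0.526 -0.637
  outer loop
   vertex 2.8 3.6 3.5
   vertex 3.7 3.0 3.8
   vertex 1.3 2.3 1.1
  endloop
 endfacet
 facet normal 0.736 -0.656 -0.167
  outer loop
   vertex 2.4 2.0 2.0
   vertex 3.7 3.0 3.8
   vertex 0.7 0.5 0.4
  endloop
 endfacet
 facet normal 0.647 0.364 -0.670
  outer loop
   vertex 2.4 2.0 2.0
   vertex 1.3 2.3 1.1
   vertex 3.7 3.0 3.8
  endloop
 endfacet
 facet normal 0.644 0.081 -0.760
  outer loop
   vertex 2.4 2.0 2.0
   vertex 0.7 0.5 0.4
   vertex 1.3 2.3 1.1
  endloop
 endfacet
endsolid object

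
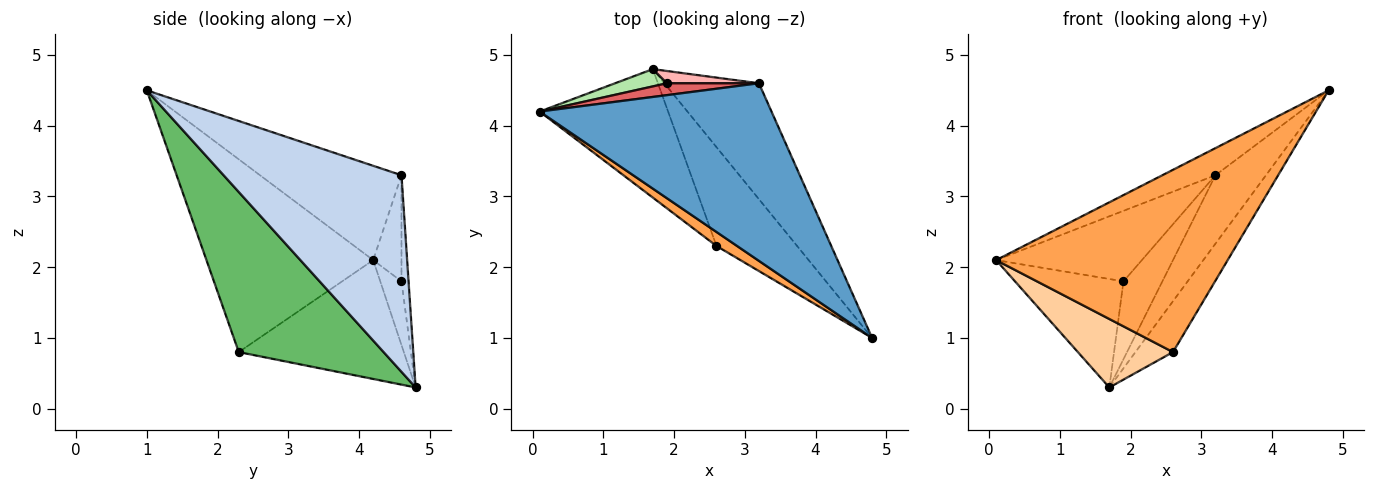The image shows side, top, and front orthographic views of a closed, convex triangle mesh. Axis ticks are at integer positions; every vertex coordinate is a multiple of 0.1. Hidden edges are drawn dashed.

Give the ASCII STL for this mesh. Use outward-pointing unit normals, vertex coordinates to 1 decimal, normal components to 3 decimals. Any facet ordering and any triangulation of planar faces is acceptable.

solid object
 facet normal -0.373 0.140 0.917
  outer loop
   vertex 3.2 4.6 3.3
   vertex 0.1 4.2 2.1
   vertex 4.8 1.0 4.5
  endloop
 endfacet
 facet normal 0.873 0.248 -0.420
  outer loop
   vertex 3.2 4.6 3.3
   vertex 4.8 1.0 4.5
   vertex 1.7 4.8 0.3
  endloop
 endfacet
 facet normal -0.583 -0.810 0.062
  outer loop
   vertex 2.6 2.3 0.8
   vertex 4.8 1.0 4.5
   vertex 0.1 4.2 2.1
  endloop
 endfacet
 facet normal -0.632 -0.364 -0.684
  outer loop
   vertex 2.6 2.3 0.8
   vertex 0.1 4.2 2.1
   vertex 1.7 4.8 0.3
  endloop
 endfacet
 facet normal 0.870 0.226 -0.438
  outer loop
   vertex 2.6 2.3 0.8
   vertex 1.7 4.8 0.3
   vertex 4.8 1.0 4.5
  endloop
 endfacet
 facet normal -0.190 0.970 0.155
  outer loop
   vertex 1.9 4.6 1.8
   vertex 1.7 4.8 0.3
   vertex 0.1 4.2 2.1
  endloop
 endfacet
 facet normal -0.188 0.969 0.163
  outer loop
   vertex 1.9 4.6 1.8
   vertex 0.1 4.2 2.1
   vertex 3.2 4.6 3.3
  endloop
 endfacet
 facet normal -0.177 0.972 0.153
  outer loop
   vertex 1.9 4.6 1.8
   vertex 3.2 4.6 3.3
   vertex 1.7 4.8 0.3
  endloop
 endfacet
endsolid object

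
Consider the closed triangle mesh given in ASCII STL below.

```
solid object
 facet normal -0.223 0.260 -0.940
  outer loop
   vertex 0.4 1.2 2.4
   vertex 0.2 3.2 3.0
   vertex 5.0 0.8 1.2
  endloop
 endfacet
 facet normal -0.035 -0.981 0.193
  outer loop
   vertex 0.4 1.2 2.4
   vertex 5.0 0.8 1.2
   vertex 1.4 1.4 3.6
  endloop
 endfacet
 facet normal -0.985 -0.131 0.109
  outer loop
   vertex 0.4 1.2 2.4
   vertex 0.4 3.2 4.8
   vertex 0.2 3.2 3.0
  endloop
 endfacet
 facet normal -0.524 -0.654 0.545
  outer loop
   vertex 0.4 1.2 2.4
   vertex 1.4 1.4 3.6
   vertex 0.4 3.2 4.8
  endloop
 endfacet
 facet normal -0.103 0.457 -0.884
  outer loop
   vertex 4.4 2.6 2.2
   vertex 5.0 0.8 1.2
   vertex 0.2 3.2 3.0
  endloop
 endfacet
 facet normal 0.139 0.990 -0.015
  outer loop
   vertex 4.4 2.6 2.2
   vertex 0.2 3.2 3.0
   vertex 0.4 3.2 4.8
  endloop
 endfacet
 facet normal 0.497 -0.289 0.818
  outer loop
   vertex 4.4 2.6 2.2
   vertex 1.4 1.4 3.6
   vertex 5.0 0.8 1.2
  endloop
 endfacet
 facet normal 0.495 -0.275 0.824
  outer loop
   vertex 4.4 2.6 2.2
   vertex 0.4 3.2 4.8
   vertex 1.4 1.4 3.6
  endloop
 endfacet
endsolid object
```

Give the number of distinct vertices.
6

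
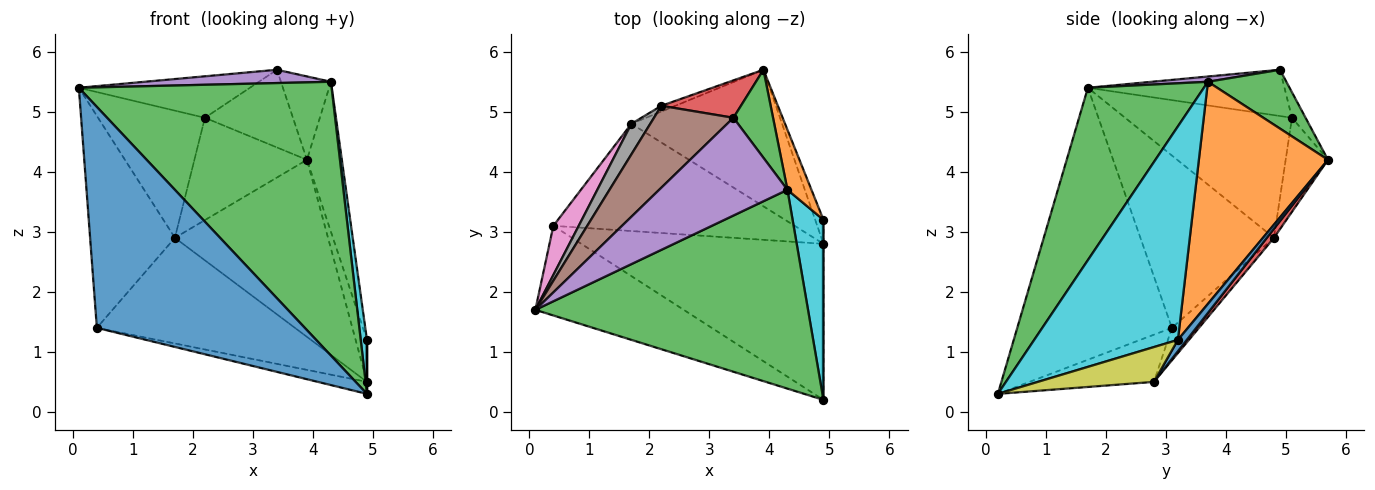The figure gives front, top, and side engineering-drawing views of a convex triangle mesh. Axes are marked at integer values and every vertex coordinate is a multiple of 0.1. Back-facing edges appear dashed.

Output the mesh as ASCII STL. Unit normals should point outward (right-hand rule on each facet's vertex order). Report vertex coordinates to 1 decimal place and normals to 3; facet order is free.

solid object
 facet normal -0.567 -0.763 -0.310
  outer loop
   vertex 0.4 3.1 1.4
   vertex 4.9 0.2 0.3
   vertex 0.1 1.7 5.4
  endloop
 endfacet
 facet normal -0.191 0.075 -0.979
  outer loop
   vertex 0.4 3.1 1.4
   vertex 4.9 2.8 0.5
   vertex 4.9 0.2 0.3
  endloop
 endfacet
 facet normal 0.348 -0.759 0.551
  outer loop
   vertex 4.3 3.7 5.5
   vertex 0.1 1.7 5.4
   vertex 4.9 0.2 0.3
  endloop
 endfacet
 facet normal 0.037 0.791 -0.610
  outer loop
   vertex 1.7 4.8 2.9
   vertex 3.9 5.7 4.2
   vertex 4.9 2.8 0.5
  endloop
 endfacet
 facet normal -0.095 0.699 -0.709
  outer loop
   vertex 1.7 4.8 2.9
   vertex 4.9 2.8 0.5
   vertex 0.4 3.1 1.4
  endloop
 endfacet
 facet normal -0.351 0.935 -0.052
  outer loop
   vertex 1.7 4.8 2.9
   vertex 2.2 5.1 4.9
   vertex 3.9 5.7 4.2
  endloop
 endfacet
 facet normal -0.838 0.532 0.123
  outer loop
   vertex 1.7 4.8 2.9
   vertex 0.4 3.1 1.4
   vertex 0.1 1.7 5.4
  endloop
 endfacet
 facet normal -0.835 0.535 0.129
  outer loop
   vertex 1.7 4.8 2.9
   vertex 0.1 1.7 5.4
   vertex 2.2 5.1 4.9
  endloop
 endfacet
 facet normal 1.000 0.000 0.000
  outer loop
   vertex 4.9 3.2 1.2
   vertex 4.9 0.2 0.3
   vertex 4.9 2.8 0.5
  endloop
 endfacet
 facet normal 0.989 -0.043 0.143
  outer loop
   vertex 4.9 3.2 1.2
   vertex 4.3 3.7 5.5
   vertex 4.9 0.2 0.3
  endloop
 endfacet
 facet normal 0.564 0.717 -0.410
  outer loop
   vertex 4.9 3.2 1.2
   vertex 4.9 2.8 0.5
   vertex 3.9 5.7 4.2
  endloop
 endfacet
 facet normal 0.960 0.259 0.104
  outer loop
   vertex 4.9 3.2 1.2
   vertex 3.9 5.7 4.2
   vertex 4.3 3.7 5.5
  endloop
 endfacet
 facet normal 0.733 0.468 0.494
  outer loop
   vertex 3.4 4.9 5.7
   vertex 4.3 3.7 5.5
   vertex 3.9 5.7 4.2
  endloop
 endfacet
 facet normal -0.138 0.892 0.430
  outer loop
   vertex 3.4 4.9 5.7
   vertex 3.9 5.7 4.2
   vertex 2.2 5.1 4.9
  endloop
 endfacet
 facet normal 0.041 -0.135 0.990
  outer loop
   vertex 3.4 4.9 5.7
   vertex 0.1 1.7 5.4
   vertex 4.3 3.7 5.5
  endloop
 endfacet
 facet normal -0.461 0.401 0.792
  outer loop
   vertex 3.4 4.9 5.7
   vertex 2.2 5.1 4.9
   vertex 0.1 1.7 5.4
  endloop
 endfacet
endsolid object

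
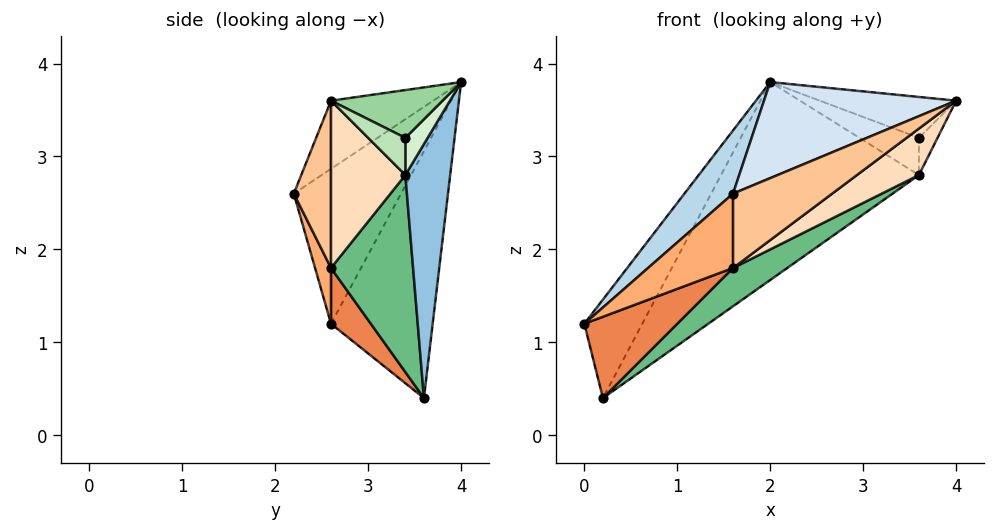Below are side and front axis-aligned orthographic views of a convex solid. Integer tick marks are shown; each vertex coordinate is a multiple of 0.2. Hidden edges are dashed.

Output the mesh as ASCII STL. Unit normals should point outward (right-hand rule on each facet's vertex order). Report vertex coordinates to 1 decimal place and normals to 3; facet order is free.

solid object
 facet normal -0.806 0.459 0.373
  outer loop
   vertex 0.2 3.6 0.4
   vertex 0.0 2.6 1.2
   vertex 2.0 4.0 3.8
  endloop
 endfacet
 facet normal 0.215 0.950 -0.226
  outer loop
   vertex 3.6 3.4 2.8
   vertex 0.2 3.6 0.4
   vertex 2.0 4.0 3.8
  endloop
 endfacet
 facet normal -0.669 -0.303 0.678
  outer loop
   vertex 1.6 2.2 2.6
   vertex 2.0 4.0 3.8
   vertex 0.0 2.6 1.2
  endloop
 endfacet
 facet normal -0.263 -0.494 0.829
  outer loop
   vertex 1.6 2.2 2.6
   vertex 4.0 2.6 3.6
   vertex 2.0 4.0 3.8
  endloop
 endfacet
 facet normal 0.272 -0.634 -0.724
  outer loop
   vertex 1.6 2.6 1.8
   vertex 0.0 2.6 1.2
   vertex 0.2 3.6 0.4
  endloop
 endfacet
 facet normal 0.165 -0.882 -0.441
  outer loop
   vertex 1.6 2.6 1.8
   vertex 1.6 2.2 2.6
   vertex 0.0 2.6 1.2
  endloop
 endfacet
 facet normal 0.318 -0.848 -0.424
  outer loop
   vertex 1.6 2.6 1.8
   vertex 4.0 2.6 3.6
   vertex 1.6 2.2 2.6
  endloop
 endfacet
 facet normal 0.537 -0.447 -0.716
  outer loop
   vertex 1.6 2.6 1.8
   vertex 3.6 3.4 2.8
   vertex 4.0 2.6 3.6
  endloop
 endfacet
 facet normal 0.527 -0.348 -0.775
  outer loop
   vertex 1.6 2.6 1.8
   vertex 0.2 3.6 0.4
   vertex 3.6 3.4 2.8
  endloop
 endfacet
 facet normal 0.467 0.571 0.675
  outer loop
   vertex 3.6 3.4 3.2
   vertex 2.0 4.0 3.8
   vertex 4.0 2.6 3.6
  endloop
 endfacet
 facet normal 0.894 0.447 0.000
  outer loop
   vertex 3.6 3.4 3.2
   vertex 4.0 2.6 3.6
   vertex 3.6 3.4 2.8
  endloop
 endfacet
 facet normal 0.351 0.936 0.000
  outer loop
   vertex 3.6 3.4 3.2
   vertex 3.6 3.4 2.8
   vertex 2.0 4.0 3.8
  endloop
 endfacet
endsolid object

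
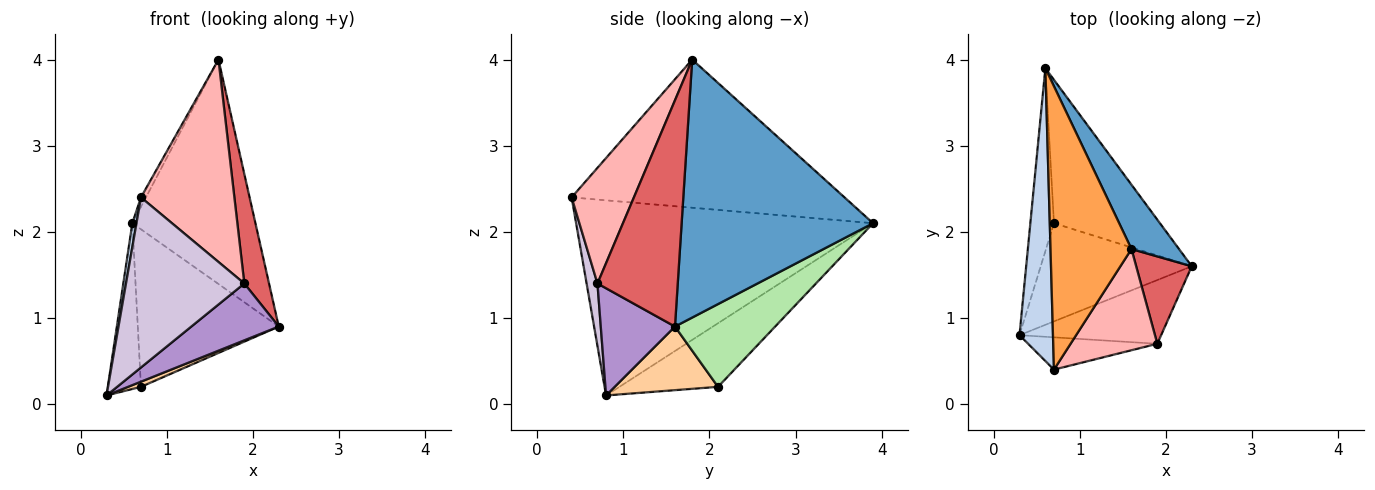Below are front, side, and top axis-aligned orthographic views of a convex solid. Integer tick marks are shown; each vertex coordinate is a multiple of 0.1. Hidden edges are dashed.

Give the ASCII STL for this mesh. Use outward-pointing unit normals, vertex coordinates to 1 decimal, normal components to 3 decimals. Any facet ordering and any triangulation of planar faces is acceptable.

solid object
 facet normal 0.831 0.534 0.153
  outer loop
   vertex 1.6 1.8 4.0
   vertex 2.3 1.6 0.9
   vertex 0.6 3.9 2.1
  endloop
 endfacet
 facet normal -0.986 -0.014 0.169
  outer loop
   vertex 0.7 0.4 2.4
   vertex 0.6 3.9 2.1
   vertex 0.3 0.8 0.1
  endloop
 endfacet
 facet normal -0.877 0.016 0.480
  outer loop
   vertex 0.7 0.4 2.4
   vertex 1.6 1.8 4.0
   vertex 0.6 3.9 2.1
  endloop
 endfacet
 facet normal 0.388 -0.048 -0.921
  outer loop
   vertex 0.7 2.1 0.2
   vertex 2.3 1.6 0.9
   vertex 0.3 0.8 0.1
  endloop
 endfacet
 facet normal -0.894 0.301 -0.332
  outer loop
   vertex 0.7 2.1 0.2
   vertex 0.3 0.8 0.1
   vertex 0.6 3.9 2.1
  endloop
 endfacet
 facet normal 0.465 0.655 -0.596
  outer loop
   vertex 0.7 2.1 0.2
   vertex 0.6 3.9 2.1
   vertex 2.3 1.6 0.9
  endloop
 endfacet
 facet normal 0.930 -0.287 0.229
  outer loop
   vertex 1.9 0.7 1.4
   vertex 2.3 1.6 0.9
   vertex 1.6 1.8 4.0
  endloop
 endfacet
 facet normal 0.512 -0.768 0.384
  outer loop
   vertex 1.9 0.7 1.4
   vertex 1.6 1.8 4.0
   vertex 0.7 0.4 2.4
  endloop
 endfacet
 facet normal 0.492 -0.580 -0.650
  outer loop
   vertex 1.9 0.7 1.4
   vertex 0.3 0.8 0.1
   vertex 2.3 1.6 0.9
  endloop
 endfacet
 facet normal 0.090 -0.978 -0.186
  outer loop
   vertex 1.9 0.7 1.4
   vertex 0.7 0.4 2.4
   vertex 0.3 0.8 0.1
  endloop
 endfacet
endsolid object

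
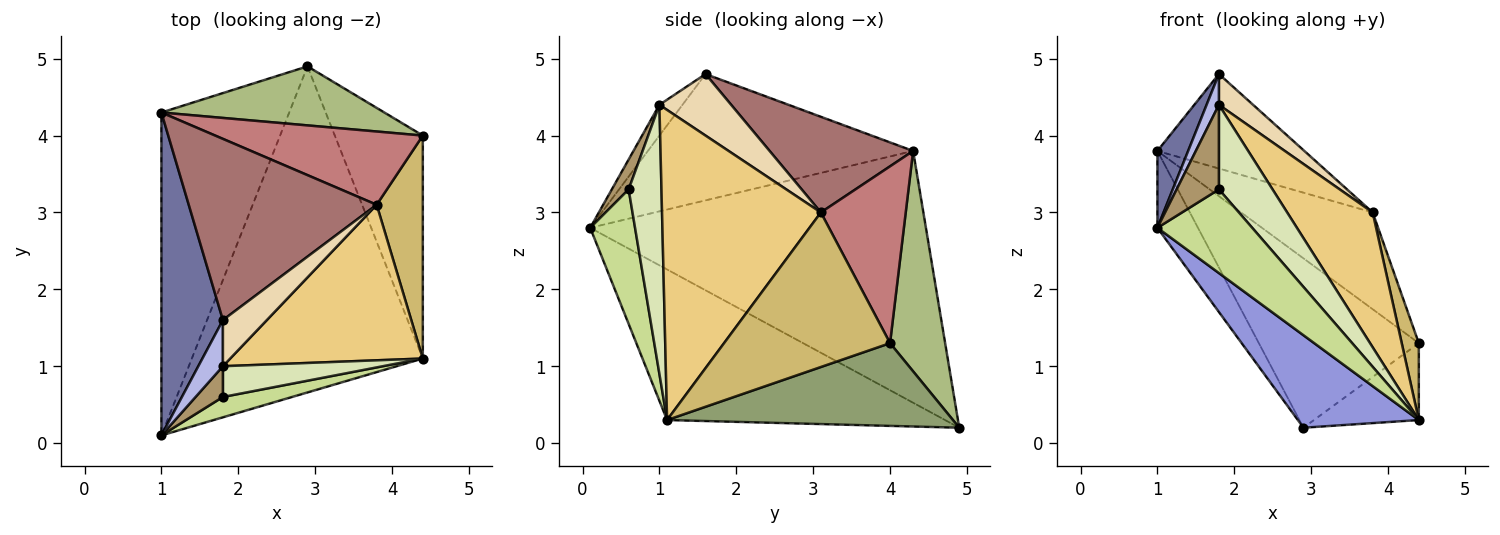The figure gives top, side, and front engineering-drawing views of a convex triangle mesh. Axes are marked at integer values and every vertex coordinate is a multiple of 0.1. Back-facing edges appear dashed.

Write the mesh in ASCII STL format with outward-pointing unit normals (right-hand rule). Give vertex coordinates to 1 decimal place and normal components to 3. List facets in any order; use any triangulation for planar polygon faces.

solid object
 facet normal -0.894 -0.104 0.435
  outer loop
   vertex 1.8 1.6 4.8
   vertex 1.0 4.3 3.8
   vertex 1.0 0.1 2.8
  endloop
 endfacet
 facet normal -0.887 0.107 -0.450
  outer loop
   vertex 2.9 4.9 0.2
   vertex 1.0 0.1 2.8
   vertex 1.0 4.3 3.8
  endloop
 endfacet
 facet normal -0.531 -0.231 -0.815
  outer loop
   vertex 2.9 4.9 0.2
   vertex 4.4 1.1 0.3
   vertex 1.0 0.1 2.8
  endloop
 endfacet
 facet normal -0.721 -0.384 0.577
  outer loop
   vertex 1.8 1.0 4.4
   vertex 1.8 1.6 4.8
   vertex 1.0 0.1 2.8
  endloop
 endfacet
 facet normal 0.664 0.244 -0.707
  outer loop
   vertex 4.4 4.0 1.3
   vertex 4.4 1.1 0.3
   vertex 2.9 4.9 0.2
  endloop
 endfacet
 facet normal 0.309 0.898 0.313
  outer loop
   vertex 4.4 4.0 1.3
   vertex 2.9 4.9 0.2
   vertex 1.0 4.3 3.8
  endloop
 endfacet
 facet normal 0.418 -0.883 0.215
  outer loop
   vertex 1.8 0.6 3.3
   vertex 1.0 0.1 2.8
   vertex 4.4 1.1 0.3
  endloop
 endfacet
 facet normal 0.499 -0.815 0.296
  outer loop
   vertex 1.8 0.6 3.3
   vertex 4.4 1.1 0.3
   vertex 1.8 1.0 4.4
  endloop
 endfacet
 facet normal 0.350 -0.880 0.320
  outer loop
   vertex 1.8 0.6 3.3
   vertex 1.8 1.0 4.4
   vertex 1.0 0.1 2.8
  endloop
 endfacet
 facet normal 0.954 -0.098 0.285
  outer loop
   vertex 3.8 3.1 3.0
   vertex 4.4 1.1 0.3
   vertex 4.4 4.0 1.3
  endloop
 endfacet
 facet normal 0.773 -0.416 0.480
  outer loop
   vertex 3.8 3.1 3.0
   vertex 1.8 1.0 4.4
   vertex 4.4 1.1 0.3
  endloop
 endfacet
 facet normal 0.759 -0.361 0.542
  outer loop
   vertex 3.8 3.1 3.0
   vertex 1.8 1.6 4.8
   vertex 1.8 1.0 4.4
  endloop
 endfacet
 facet normal 0.411 0.421 0.808
  outer loop
   vertex 3.8 3.1 3.0
   vertex 1.0 4.3 3.8
   vertex 1.8 1.6 4.8
  endloop
 endfacet
 facet normal 0.457 0.709 0.537
  outer loop
   vertex 3.8 3.1 3.0
   vertex 4.4 4.0 1.3
   vertex 1.0 4.3 3.8
  endloop
 endfacet
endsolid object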